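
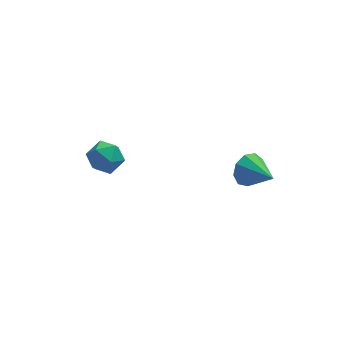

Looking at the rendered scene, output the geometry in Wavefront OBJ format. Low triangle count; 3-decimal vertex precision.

v 1.185 -1.022 2.305
v 1.468 -0.629 2.768
v 1.795 -2.018 2.775
v 1.072 -0.798 2.926
v 0.728 -1.071 2.793
v 0.599 -1.321 2.431
v 0.743 -1.431 2.011
v 1.094 -1.35 1.727
v 1.488 -1.115 1.714
v 1.739 -0.836 1.977
v 1.731 -0.645 2.394
v -2.91 2 0.075
v -2.6 1.653 0.646
v -3.9 2.167 0.714
v -3.59 1.82 1.285
v -3.34 2.48 1.076
v -2.728 2.377 0.681
v -3.772 1.443 0.679
v -3.16 1.34 0.284
v -3.133 1.309 1.019
v -2.866 1.95 1.264
v -3.634 1.87 0.096
v -3.367 2.511 0.341
f 2 1 4
f 2 4 3
f 4 1 5
f 4 5 3
f 5 1 6
f 5 6 3
f 6 1 7
f 6 7 3
f 7 1 8
f 7 8 3
f 8 1 9
f 8 9 3
f 9 1 10
f 9 10 3
f 10 1 11
f 10 11 3
f 11 1 2
f 11 2 3
f 12 23 17
f 12 17 13
f 12 13 19
f 12 19 22
f 12 22 23
f 13 17 21
f 17 23 16
f 23 22 14
f 22 19 18
f 19 13 20
f 15 21 16
f 15 16 14
f 15 14 18
f 15 18 20
f 15 20 21
f 16 21 17
f 14 16 23
f 18 14 22
f 20 18 19
f 21 20 13



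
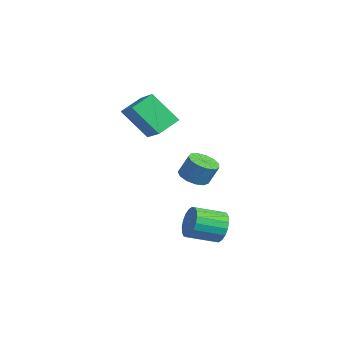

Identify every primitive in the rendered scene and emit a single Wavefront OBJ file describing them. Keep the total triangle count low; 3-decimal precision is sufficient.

v 3.808 -1.003 -0.131
v 4.54 -1.167 -0.254
v 4.803 -0.762 0.767
v 4.072 -0.597 0.891
v 4.48 -0.768 -0.397
v 4.744 -0.362 0.624
v 4.207 -0.443 -0.456
v 4.47 -0.038 0.566
v 3.807 -0.296 -0.411
v 4.071 0.109 0.61
v 3.408 -0.374 -0.277
v 3.671 0.032 0.744
v 3.136 -0.651 -0.097
v 3.399 -0.245 0.924
v 3.077 -1.04 0.072
v 3.34 -0.634 1.094
v 3.25 -1.417 0.178
v 3.514 -1.011 1.199
v 3.601 -1.662 0.185
v 3.864 -1.257 1.206
v 4.017 -1.699 0.092
v 4.281 -1.293 1.113
v 4.368 -1.514 -0.072
v 4.631 -1.109 0.95
v 3.526 0.431 -3.647
v 3.975 0.143 -4.36
v 3.822 -1.319 -3.866
v 3.374 -1.031 -3.153
v 4.262 0.203 -4.094
v 4.109 -1.258 -3.6
v 4.403 0.308 -3.739
v 4.25 -1.153 -3.245
v 4.371 0.437 -3.366
v 4.218 -1.024 -2.872
v 4.171 0.566 -3.049
v 4.019 -0.896 -2.555
v 3.844 0.667 -2.85
v 3.691 -0.794 -2.356
v 3.454 0.722 -2.809
v 3.301 -0.74 -2.315
v 3.078 0.719 -2.934
v 2.925 -0.743 -2.44
v 2.791 0.658 -3.2
v 2.638 -0.803 -2.706
v 2.65 0.553 -3.555
v 2.497 -0.908 -3.061
v 2.682 0.424 -3.928
v 2.529 -1.037 -3.434
v 2.881 0.296 -4.245
v 2.729 -1.166 -3.751
v 3.209 0.194 -4.444
v 3.056 -1.267 -3.95
v 3.599 0.14 -4.485
v 3.446 -1.322 -3.991
v -2.219 -2.482 1.874
v -2.622 -1.36 2.465
v -1.491 -1.411 0.337
v -1.893 -0.29 0.928
v -0.827 -2.37 2.612
v -1.229 -1.249 3.203
v -0.098 -1.3 1.075
v -0.501 -0.178 1.666
f 2 1 5
f 2 5 3
f 3 5 6
f 3 6 4
f 5 1 7
f 5 7 6
f 6 7 8
f 6 8 4
f 7 1 9
f 7 9 8
f 8 9 10
f 8 10 4
f 9 1 11
f 9 11 10
f 10 11 12
f 10 12 4
f 11 1 13
f 11 13 12
f 12 13 14
f 12 14 4
f 13 1 15
f 13 15 14
f 14 15 16
f 14 16 4
f 15 1 17
f 15 17 16
f 16 17 18
f 16 18 4
f 17 1 19
f 17 19 18
f 18 19 20
f 18 20 4
f 19 1 21
f 19 21 20
f 20 21 22
f 20 22 4
f 21 1 23
f 21 23 22
f 22 23 24
f 22 24 4
f 23 1 2
f 23 2 24
f 24 2 3
f 24 3 4
f 26 25 29
f 26 29 27
f 27 29 30
f 27 30 28
f 29 25 31
f 29 31 30
f 30 31 32
f 30 32 28
f 31 25 33
f 31 33 32
f 32 33 34
f 32 34 28
f 33 25 35
f 33 35 34
f 34 35 36
f 34 36 28
f 35 25 37
f 35 37 36
f 36 37 38
f 36 38 28
f 37 25 39
f 37 39 38
f 38 39 40
f 38 40 28
f 39 25 41
f 39 41 40
f 40 41 42
f 40 42 28
f 41 25 43
f 41 43 42
f 42 43 44
f 42 44 28
f 43 25 45
f 43 45 44
f 44 45 46
f 44 46 28
f 45 25 47
f 45 47 46
f 46 47 48
f 46 48 28
f 47 25 49
f 47 49 48
f 48 49 50
f 48 50 28
f 49 25 51
f 49 51 50
f 50 51 52
f 50 52 28
f 51 25 53
f 51 53 52
f 52 53 54
f 52 54 28
f 53 25 26
f 53 26 54
f 54 26 27
f 54 27 28
f 56 58 55
f 59 56 55
f 55 58 57
f 57 59 55
f 56 62 58
f 60 56 59
f 60 62 56
f 58 62 57
f 61 59 57
f 57 62 61
f 61 60 59
f 62 60 61



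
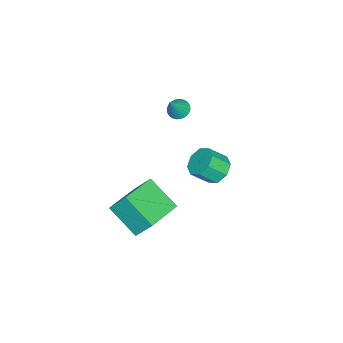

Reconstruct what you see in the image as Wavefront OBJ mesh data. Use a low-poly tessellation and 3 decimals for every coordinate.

v -1.165 0.129 0.188
v -0.455 0.363 0.003
v -0.025 -0.334 0.767
v -0.735 -0.569 0.952
v -0.694 0.687 0.433
v -0.265 -0.011 1.197
v -1.209 0.684 0.72
v -0.78 -0.014 1.484
v -1.698 0.355 0.695
v -1.268 -0.342 1.459
v -1.875 -0.106 0.373
v -1.445 -0.803 1.137
v -1.635 -0.429 -0.057
v -1.206 -1.127 0.707
v -1.12 -0.426 -0.344
v -0.691 -1.124 0.42
v -0.632 -0.098 -0.319
v -0.202 -0.795 0.445
v 2.361 -1.219 -0.207
v 1.897 -2.558 0.802
v 2.381 -0.465 0.802
v 1.917 -1.805 1.812
v 4.163 -1.635 0.068
v 3.699 -2.975 1.078
v 4.183 -0.882 1.078
v 3.719 -2.221 2.087
v -2.462 -2.156 2.571
v -2.067 -1.88 2.328
v -1.698 -2.304 3.649
v -2.172 -1.725 2.424
v -2.322 -1.635 2.543
v -2.493 -1.625 2.666
v -2.659 -1.695 2.774
v -2.795 -1.836 2.851
v -2.881 -2.025 2.886
v -2.903 -2.235 2.873
v -2.858 -2.432 2.814
v -2.753 -2.587 2.718
v -2.603 -2.676 2.599
v -2.432 -2.687 2.476
v -2.266 -2.616 2.368
v -2.129 -2.475 2.291
v -2.044 -2.286 2.256
v -2.022 -2.077 2.269
f 2 1 5
f 2 5 3
f 3 5 6
f 3 6 4
f 5 1 7
f 5 7 6
f 6 7 8
f 6 8 4
f 7 1 9
f 7 9 8
f 8 9 10
f 8 10 4
f 9 1 11
f 9 11 10
f 10 11 12
f 10 12 4
f 11 1 13
f 11 13 12
f 12 13 14
f 12 14 4
f 13 1 15
f 13 15 14
f 14 15 16
f 14 16 4
f 15 1 17
f 15 17 16
f 16 17 18
f 16 18 4
f 17 1 2
f 17 2 18
f 18 2 3
f 18 3 4
f 20 22 19
f 23 20 19
f 19 22 21
f 21 23 19
f 20 26 22
f 24 20 23
f 24 26 20
f 22 26 21
f 25 23 21
f 21 26 25
f 25 24 23
f 26 24 25
f 28 27 30
f 28 30 29
f 30 27 31
f 30 31 29
f 31 27 32
f 31 32 29
f 32 27 33
f 32 33 29
f 33 27 34
f 33 34 29
f 34 27 35
f 34 35 29
f 35 27 36
f 35 36 29
f 36 27 37
f 36 37 29
f 37 27 38
f 37 38 29
f 38 27 39
f 38 39 29
f 39 27 40
f 39 40 29
f 40 27 41
f 40 41 29
f 41 27 42
f 41 42 29
f 42 27 43
f 42 43 29
f 43 27 44
f 43 44 29
f 44 27 28
f 44 28 29



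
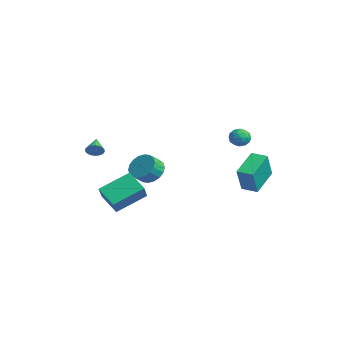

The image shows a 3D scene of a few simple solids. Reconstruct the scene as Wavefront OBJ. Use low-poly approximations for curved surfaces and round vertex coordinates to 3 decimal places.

v -1.107 -4.357 -0.728
v 0.188 -5.011 0.42
v -1.073 -2.447 0.322
v 0.223 -3.1 1.469
v -0.023 -3.86 -1.669
v 1.273 -4.513 -0.522
v 0.012 -1.949 -0.62
v 1.307 -2.603 0.528
v -3.496 -3.919 2.164
v -3.149 -3.743 2.608
v -4.484 -3.461 2.756
v -3.146 -3.547 2.46
v -3.204 -3.415 2.262
v -3.312 -3.371 2.046
v -3.452 -3.421 1.851
v -3.6 -3.557 1.71
v -3.729 -3.756 1.647
v -3.818 -3.983 1.674
v -3.852 -4.199 1.786
v -3.823 -4.366 1.963
v -3.738 -4.457 2.175
v -3.611 -4.454 2.384
v -3.464 -4.358 2.556
v -3.323 -4.187 2.66
v -3.211 -3.969 2.678
v 1.886 4.206 1.256
v 2.561 3.58 2.93
v 2.69 4.861 1.177
v 3.364 4.235 2.851
v 2.936 2.805 0.309
v 3.61 2.179 1.983
v 3.739 3.46 0.23
v 4.414 2.834 1.904
v -3.597 -0.265 -0.06
v -3.051 -0.672 -0.792
v -2.777 -1.421 -0.173
v -3.323 -1.015 0.56
v -2.761 -0.4 -0.592
v -2.487 -1.149 0.028
v -2.637 -0.102 -0.286
v -2.363 -0.851 0.334
v -2.702 0.164 0.065
v -2.429 -0.585 0.684
v -2.945 0.345 0.391
v -2.672 -0.404 1.01
v -3.317 0.405 0.627
v -3.044 -0.344 1.247
v -3.745 0.332 0.728
v -3.471 -0.417 1.348
v -4.143 0.141 0.673
v -3.869 -0.608 1.292
v -4.433 -0.131 0.472
v -4.159 -0.88 1.092
v -4.557 -0.429 0.166
v -4.283 -1.178 0.786
v -4.491 -0.695 -0.184
v -4.218 -1.444 0.435
v -4.248 -0.876 -0.51
v -3.975 -1.625 0.109
v -3.876 -0.936 -0.747
v -3.603 -1.685 -0.127
v -3.449 -0.863 -0.848
v -3.175 -1.612 -0.228
v 0.881 3.342 4.002
v 1.179 3.6 3.418
v 1.901 2.98 4.362
v 2.199 3.238 3.778
v 1.939 3.677 4.264
v 1.309 3.9 4.042
v 1.771 2.68 3.738
v 1.141 2.903 3.516
v 1.729 3.191 3.255
v 1.833 3.807 3.58
v 1.247 2.773 4.2
v 1.351 3.389 4.525
v 0.941 3.503 3.678
v 2.139 3.077 4.102
v 1.986 3.335 4.388
v 2.162 3.487 4.044
v 1.017 3.679 4.045
v 1.192 3.831 3.702
v 1.639 3.876 4.199
v 1.888 2.749 4.078
v 2.063 2.901 3.735
v 0.918 3.093 3.736
v 1.094 3.245 3.392
v 1.441 2.704 3.581
v 1.439 3.414 3.239
v 2.038 3.201 3.451
v 1.787 2.873 3.427
v 1.417 3.004 3.297
v 1.5 3.776 3.431
v 2.099 3.563 3.642
v 1.947 3.821 3.928
v 1.576 3.953 3.797
v 1.823 3.535 3.335
v 0.981 3.017 4.138
v 1.58 2.804 4.349
v 1.504 2.627 3.983
v 1.133 2.759 3.852
v 1.042 3.379 4.329
v 1.641 3.166 4.541
v 1.663 3.576 4.483
v 1.293 3.707 4.353
v 1.257 3.045 4.445
f 2 4 1
f 5 2 1
f 1 4 3
f 3 5 1
f 2 8 4
f 6 2 5
f 6 8 2
f 4 8 3
f 7 5 3
f 3 8 7
f 7 6 5
f 8 6 7
f 10 9 12
f 10 12 11
f 12 9 13
f 12 13 11
f 13 9 14
f 13 14 11
f 14 9 15
f 14 15 11
f 15 9 16
f 15 16 11
f 16 9 17
f 16 17 11
f 17 9 18
f 17 18 11
f 18 9 19
f 18 19 11
f 19 9 20
f 19 20 11
f 20 9 21
f 20 21 11
f 21 9 22
f 21 22 11
f 22 9 23
f 22 23 11
f 23 9 24
f 23 24 11
f 24 9 25
f 24 25 11
f 25 9 10
f 25 10 11
f 27 29 26
f 30 27 26
f 26 29 28
f 28 30 26
f 27 33 29
f 31 27 30
f 31 33 27
f 29 33 28
f 32 30 28
f 28 33 32
f 32 31 30
f 33 31 32
f 35 34 38
f 35 38 36
f 36 38 39
f 36 39 37
f 38 34 40
f 38 40 39
f 39 40 41
f 39 41 37
f 40 34 42
f 40 42 41
f 41 42 43
f 41 43 37
f 42 34 44
f 42 44 43
f 43 44 45
f 43 45 37
f 44 34 46
f 44 46 45
f 45 46 47
f 45 47 37
f 46 34 48
f 46 48 47
f 47 48 49
f 47 49 37
f 48 34 50
f 48 50 49
f 49 50 51
f 49 51 37
f 50 34 52
f 50 52 51
f 51 52 53
f 51 53 37
f 52 34 54
f 52 54 53
f 53 54 55
f 53 55 37
f 54 34 56
f 54 56 55
f 55 56 57
f 55 57 37
f 56 34 58
f 56 58 57
f 57 58 59
f 57 59 37
f 58 34 60
f 58 60 59
f 59 60 61
f 59 61 37
f 60 34 62
f 60 62 61
f 61 62 63
f 61 63 37
f 62 34 35
f 62 35 63
f 63 35 36
f 63 36 37
f 64 101 80
f 101 75 104
f 80 104 69
f 101 104 80
f 64 80 76
f 80 69 81
f 76 81 65
f 80 81 76
f 64 76 85
f 76 65 86
f 85 86 71
f 76 86 85
f 64 85 97
f 85 71 100
f 97 100 74
f 85 100 97
f 64 97 101
f 97 74 105
f 101 105 75
f 97 105 101
f 65 81 92
f 81 69 95
f 92 95 73
f 81 95 92
f 69 104 82
f 104 75 103
f 82 103 68
f 104 103 82
f 75 105 102
f 105 74 98
f 102 98 66
f 105 98 102
f 74 100 99
f 100 71 87
f 99 87 70
f 100 87 99
f 71 86 91
f 86 65 88
f 91 88 72
f 86 88 91
f 67 93 79
f 93 73 94
f 79 94 68
f 93 94 79
f 67 79 77
f 79 68 78
f 77 78 66
f 79 78 77
f 67 77 84
f 77 66 83
f 84 83 70
f 77 83 84
f 67 84 89
f 84 70 90
f 89 90 72
f 84 90 89
f 67 89 93
f 89 72 96
f 93 96 73
f 89 96 93
f 68 94 82
f 94 73 95
f 82 95 69
f 94 95 82
f 66 78 102
f 78 68 103
f 102 103 75
f 78 103 102
f 70 83 99
f 83 66 98
f 99 98 74
f 83 98 99
f 72 90 91
f 90 70 87
f 91 87 71
f 90 87 91
f 73 96 92
f 96 72 88
f 92 88 65
f 96 88 92



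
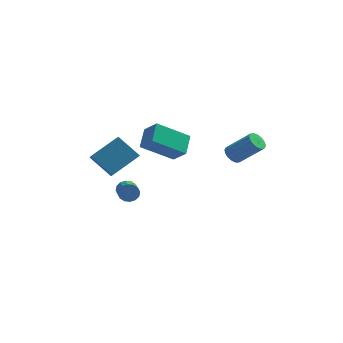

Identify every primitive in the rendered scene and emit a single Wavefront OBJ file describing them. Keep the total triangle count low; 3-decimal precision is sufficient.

v -2.491 4.556 -3.611
v -2.138 4.508 -4.069
v -1.776 3.336 -3.667
v -2.129 3.384 -3.209
v -1.97 4.633 -3.854
v -1.608 3.462 -3.452
v -1.942 4.738 -3.574
v -1.58 3.567 -3.172
v -2.06 4.794 -3.304
v -1.699 3.623 -2.902
v -2.295 4.786 -3.116
v -1.933 3.615 -2.714
v -2.582 4.716 -3.061
v -2.22 3.545 -2.659
v -2.844 4.604 -3.153
v -2.482 3.432 -2.751
v -3.012 4.478 -3.368
v -2.65 3.307 -2.966
v -3.04 4.373 -3.648
v -2.678 3.202 -3.246
v -2.921 4.317 -3.918
v -2.56 3.146 -3.516
v -2.687 4.325 -4.106
v -2.325 3.154 -3.704
v -2.4 4.395 -4.161
v -2.038 3.224 -3.759
v 0.071 -1.641 3.391
v 0.096 -0.593 4.07
v -0.631 -1.161 2.676
v -0.605 -0.113 3.356
v 1.605 -0.987 2.324
v 1.631 0.061 3.004
v 0.904 -0.507 1.61
v 0.929 0.541 2.289
v -2.391 0.282 -0.296
v -2.09 -0.675 0.326
v -3.534 0.609 0.76
v -3.233 -0.348 1.382
v -1.227 1.268 0.658
v -0.926 0.311 1.28
v -2.37 1.595 1.714
v -2.069 0.638 2.336
v 3.166 4.07 -0.243
v 3.572 4.209 -0.647
v 4.861 4.01 0.579
v 4.454 3.87 0.983
v 3.492 4.475 -0.52
v 4.781 4.276 0.706
v 3.325 4.633 -0.319
v 4.614 4.433 0.907
v 3.115 4.639 -0.097
v 4.404 4.44 1.129
v 2.919 4.493 0.085
v 4.207 4.294 1.312
v 2.788 4.233 0.18
v 4.077 4.034 1.406
v 2.759 3.93 0.161
v 4.048 3.731 1.387
v 2.839 3.664 0.034
v 4.128 3.465 1.26
v 3.006 3.507 -0.167
v 4.295 3.307 1.059
v 3.216 3.5 -0.389
v 4.505 3.301 0.837
v 3.413 3.646 -0.572
v 4.701 3.447 0.655
v 3.543 3.906 -0.666
v 4.832 3.707 0.56
f 2 1 5
f 2 5 3
f 3 5 6
f 3 6 4
f 5 1 7
f 5 7 6
f 6 7 8
f 6 8 4
f 7 1 9
f 7 9 8
f 8 9 10
f 8 10 4
f 9 1 11
f 9 11 10
f 10 11 12
f 10 12 4
f 11 1 13
f 11 13 12
f 12 13 14
f 12 14 4
f 13 1 15
f 13 15 14
f 14 15 16
f 14 16 4
f 15 1 17
f 15 17 16
f 16 17 18
f 16 18 4
f 17 1 19
f 17 19 18
f 18 19 20
f 18 20 4
f 19 1 21
f 19 21 20
f 20 21 22
f 20 22 4
f 21 1 23
f 21 23 22
f 22 23 24
f 22 24 4
f 23 1 25
f 23 25 24
f 24 25 26
f 24 26 4
f 25 1 2
f 25 2 26
f 26 2 3
f 26 3 4
f 28 30 27
f 31 28 27
f 27 30 29
f 29 31 27
f 28 34 30
f 32 28 31
f 32 34 28
f 30 34 29
f 33 31 29
f 29 34 33
f 33 32 31
f 34 32 33
f 36 38 35
f 39 36 35
f 35 38 37
f 37 39 35
f 36 42 38
f 40 36 39
f 40 42 36
f 38 42 37
f 41 39 37
f 37 42 41
f 41 40 39
f 42 40 41
f 44 43 47
f 44 47 45
f 45 47 48
f 45 48 46
f 47 43 49
f 47 49 48
f 48 49 50
f 48 50 46
f 49 43 51
f 49 51 50
f 50 51 52
f 50 52 46
f 51 43 53
f 51 53 52
f 52 53 54
f 52 54 46
f 53 43 55
f 53 55 54
f 54 55 56
f 54 56 46
f 55 43 57
f 55 57 56
f 56 57 58
f 56 58 46
f 57 43 59
f 57 59 58
f 58 59 60
f 58 60 46
f 59 43 61
f 59 61 60
f 60 61 62
f 60 62 46
f 61 43 63
f 61 63 62
f 62 63 64
f 62 64 46
f 63 43 65
f 63 65 64
f 64 65 66
f 64 66 46
f 65 43 67
f 65 67 66
f 66 67 68
f 66 68 46
f 67 43 44
f 67 44 68
f 68 44 45
f 68 45 46



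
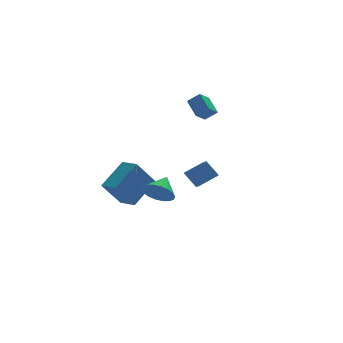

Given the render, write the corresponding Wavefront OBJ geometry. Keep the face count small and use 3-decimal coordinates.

v 1.59 3.248 2.494
v 2.209 2.976 3.041
v 1.458 4.304 3.169
v 2.077 4.032 3.716
v 2.243 3.668 1.964
v 2.862 3.396 2.511
v 2.111 4.724 2.639
v 2.73 4.452 3.186
v -2.505 -3.171 0.298
v -1.924 -3.154 -0.363
v -1.795 -2.369 0.942
v -2.169 -2.863 -0.455
v -2.48 -2.633 -0.398
v -2.797 -2.509 -0.204
v -3.056 -2.516 0.09
v -3.205 -2.653 0.425
v -3.216 -2.892 0.735
v -3.086 -3.187 0.958
v -2.841 -3.478 1.05
v -2.53 -3.709 0.994
v -2.213 -3.833 0.799
v -1.955 -3.825 0.505
v -1.805 -3.688 0.17
v -1.794 -3.449 -0.14
v -3.205 1.95 -1.574
v -1.783 2.856 -0.444
v -3.678 2.965 -1.793
v -2.255 3.871 -0.663
v -2.125 2.129 -3.077
v -0.702 3.035 -1.947
v -2.597 3.144 -3.296
v -1.175 4.05 -2.166
v -0.401 -3.155 0.454
v -0.874 -2.647 1.267
v -0.279 -2.361 0.028
v -0.752 -1.852 0.841
v 0.672 -3.028 0.999
v 0.199 -2.519 1.812
v 0.794 -2.233 0.573
v 0.321 -1.725 1.386
f 2 4 1
f 5 2 1
f 1 4 3
f 3 5 1
f 2 8 4
f 6 2 5
f 6 8 2
f 4 8 3
f 7 5 3
f 3 8 7
f 7 6 5
f 8 6 7
f 10 9 12
f 10 12 11
f 12 9 13
f 12 13 11
f 13 9 14
f 13 14 11
f 14 9 15
f 14 15 11
f 15 9 16
f 15 16 11
f 16 9 17
f 16 17 11
f 17 9 18
f 17 18 11
f 18 9 19
f 18 19 11
f 19 9 20
f 19 20 11
f 20 9 21
f 20 21 11
f 21 9 22
f 21 22 11
f 22 9 23
f 22 23 11
f 23 9 24
f 23 24 11
f 24 9 10
f 24 10 11
f 26 28 25
f 29 26 25
f 25 28 27
f 27 29 25
f 26 32 28
f 30 26 29
f 30 32 26
f 28 32 27
f 31 29 27
f 27 32 31
f 31 30 29
f 32 30 31
f 34 36 33
f 37 34 33
f 33 36 35
f 35 37 33
f 34 40 36
f 38 34 37
f 38 40 34
f 36 40 35
f 39 37 35
f 35 40 39
f 39 38 37
f 40 38 39



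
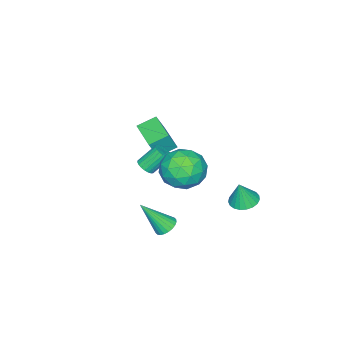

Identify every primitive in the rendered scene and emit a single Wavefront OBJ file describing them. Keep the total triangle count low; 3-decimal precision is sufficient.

v 1.255 0.473 0.161
v 1.512 0.172 0.514
v 0.862 0.786 1.512
v 0.605 1.087 1.159
v 1.647 0.346 0.495
v 0.997 0.96 1.492
v 1.714 0.541 0.418
v 1.063 1.155 1.416
v 1.701 0.725 0.297
v 1.051 1.339 1.295
v 1.612 0.865 0.152
v 0.961 1.479 1.15
v 1.46 0.937 0.009
v 0.81 1.551 1.007
v 1.274 0.929 -0.108
v 0.623 1.543 0.89
v 1.084 0.842 -0.178
v 0.433 1.456 0.82
v 0.923 0.692 -0.19
v 0.273 1.306 0.808
v 0.821 0.503 -0.141
v 0.17 1.117 0.857
v 0.793 0.309 -0.04
v 0.142 0.923 0.958
v 0.845 0.144 0.096
v 0.195 0.758 1.094
v 0.968 0.035 0.243
v 0.318 0.649 1.241
v 1.141 0.002 0.376
v 0.49 0.616 1.374
v 1.333 0.051 0.472
v 0.683 0.665 1.47
v 1.422 1.784 -3.648
v 1.846 1.473 -4.029
v 2.138 0.756 -2.012
v 1.981 1.676 -3.961
v 2.031 1.896 -3.844
v 1.988 2.099 -3.698
v 1.859 2.253 -3.544
v 1.663 2.337 -3.406
v 1.43 2.336 -3.305
v 1.196 2.251 -3.256
v 0.997 2.094 -3.266
v 0.862 1.891 -3.335
v 0.812 1.671 -3.451
v 0.855 1.468 -3.598
v 0.985 1.314 -3.751
v 1.18 1.23 -3.889
v 1.413 1.231 -3.991
v 1.647 1.316 -4.04
v 2.098 4.325 3.276
v 2.696 4.961 2.439
v 3.244 2.779 2.921
v 3.842 3.415 2.084
v 3.952 3.701 3.254
v 3.244 4.656 3.473
v 2.696 3.084 1.887
v 1.988 4.039 2.106
v 3.066 4.194 1.581
v 3.842 4.575 2.426
v 2.098 3.165 2.934
v 2.874 3.546 3.779
v 2.296 4.778 2.889
v 3.644 2.962 2.471
v 3.708 3.13 3.159
v 4.06 3.504 2.667
v 2.618 4.599 3.497
v 2.97 4.973 3.005
v 3.708 4.233 3.484
v 2.97 2.767 2.355
v 3.322 3.141 1.863
v 1.88 4.236 2.693
v 2.232 4.61 2.201
v 2.232 3.507 1.876
v 2.865 4.701 1.892
v 3.539 3.793 1.684
v 2.866 3.598 1.567
v 2.449 4.159 1.696
v 3.321 4.926 2.389
v 3.995 4.017 2.18
v 4.06 4.185 2.868
v 3.643 4.747 2.997
v 3.539 4.475 1.884
v 1.945 3.723 3.18
v 2.619 2.814 2.971
v 2.297 2.993 2.363
v 1.88 3.555 2.492
v 2.401 3.947 3.676
v 3.075 3.039 3.468
v 3.491 3.581 3.664
v 3.074 4.142 3.793
v 2.401 3.265 3.476
v -2.19 -2.039 -0.945
v -1.716 -2.239 0.161
v -3.024 -1.419 -0.476
v -2.55 -1.619 0.63
v -1.17 -0.541 -1.11
v -0.696 -0.741 -0.004
v -2.004 0.079 -0.641
v -1.53 -0.121 0.465
v -3.351 3.232 -4.187
v -2.602 3.491 -4.354
v -3.009 3.128 -2.813
v -2.764 3.78 -4.292
v -3.027 3.974 -4.211
v -3.346 4.04 -4.127
v -3.666 3.967 -4.053
v -3.932 3.766 -4.001
v -4.097 3.473 -3.983
v -4.134 3.139 -3.999
v -4.035 2.821 -4.048
v -3.818 2.574 -4.121
v -3.52 2.44 -4.205
v -3.193 2.444 -4.287
v -2.894 2.584 -4.351
v -2.673 2.836 -4.386
v -2.57 3.157 -4.388
f 2 1 5
f 2 5 3
f 3 5 6
f 3 6 4
f 5 1 7
f 5 7 6
f 6 7 8
f 6 8 4
f 7 1 9
f 7 9 8
f 8 9 10
f 8 10 4
f 9 1 11
f 9 11 10
f 10 11 12
f 10 12 4
f 11 1 13
f 11 13 12
f 12 13 14
f 12 14 4
f 13 1 15
f 13 15 14
f 14 15 16
f 14 16 4
f 15 1 17
f 15 17 16
f 16 17 18
f 16 18 4
f 17 1 19
f 17 19 18
f 18 19 20
f 18 20 4
f 19 1 21
f 19 21 20
f 20 21 22
f 20 22 4
f 21 1 23
f 21 23 22
f 22 23 24
f 22 24 4
f 23 1 25
f 23 25 24
f 24 25 26
f 24 26 4
f 25 1 27
f 25 27 26
f 26 27 28
f 26 28 4
f 27 1 29
f 27 29 28
f 28 29 30
f 28 30 4
f 29 1 31
f 29 31 30
f 30 31 32
f 30 32 4
f 31 1 2
f 31 2 32
f 32 2 3
f 32 3 4
f 34 33 36
f 34 36 35
f 36 33 37
f 36 37 35
f 37 33 38
f 37 38 35
f 38 33 39
f 38 39 35
f 39 33 40
f 39 40 35
f 40 33 41
f 40 41 35
f 41 33 42
f 41 42 35
f 42 33 43
f 42 43 35
f 43 33 44
f 43 44 35
f 44 33 45
f 44 45 35
f 45 33 46
f 45 46 35
f 46 33 47
f 46 47 35
f 47 33 48
f 47 48 35
f 48 33 49
f 48 49 35
f 49 33 50
f 49 50 35
f 50 33 34
f 50 34 35
f 51 88 67
f 88 62 91
f 67 91 56
f 88 91 67
f 51 67 63
f 67 56 68
f 63 68 52
f 67 68 63
f 51 63 72
f 63 52 73
f 72 73 58
f 63 73 72
f 51 72 84
f 72 58 87
f 84 87 61
f 72 87 84
f 51 84 88
f 84 61 92
f 88 92 62
f 84 92 88
f 52 68 79
f 68 56 82
f 79 82 60
f 68 82 79
f 56 91 69
f 91 62 90
f 69 90 55
f 91 90 69
f 62 92 89
f 92 61 85
f 89 85 53
f 92 85 89
f 61 87 86
f 87 58 74
f 86 74 57
f 87 74 86
f 58 73 78
f 73 52 75
f 78 75 59
f 73 75 78
f 54 80 66
f 80 60 81
f 66 81 55
f 80 81 66
f 54 66 64
f 66 55 65
f 64 65 53
f 66 65 64
f 54 64 71
f 64 53 70
f 71 70 57
f 64 70 71
f 54 71 76
f 71 57 77
f 76 77 59
f 71 77 76
f 54 76 80
f 76 59 83
f 80 83 60
f 76 83 80
f 55 81 69
f 81 60 82
f 69 82 56
f 81 82 69
f 53 65 89
f 65 55 90
f 89 90 62
f 65 90 89
f 57 70 86
f 70 53 85
f 86 85 61
f 70 85 86
f 59 77 78
f 77 57 74
f 78 74 58
f 77 74 78
f 60 83 79
f 83 59 75
f 79 75 52
f 83 75 79
f 94 96 93
f 97 94 93
f 93 96 95
f 95 97 93
f 94 100 96
f 98 94 97
f 98 100 94
f 96 100 95
f 99 97 95
f 95 100 99
f 99 98 97
f 100 98 99
f 102 101 104
f 102 104 103
f 104 101 105
f 104 105 103
f 105 101 106
f 105 106 103
f 106 101 107
f 106 107 103
f 107 101 108
f 107 108 103
f 108 101 109
f 108 109 103
f 109 101 110
f 109 110 103
f 110 101 111
f 110 111 103
f 111 101 112
f 111 112 103
f 112 101 113
f 112 113 103
f 113 101 114
f 113 114 103
f 114 101 115
f 114 115 103
f 115 101 116
f 115 116 103
f 116 101 117
f 116 117 103
f 117 101 102
f 117 102 103



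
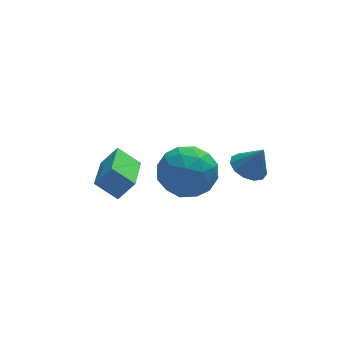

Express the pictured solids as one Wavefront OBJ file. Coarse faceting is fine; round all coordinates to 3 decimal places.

v -3.438 -0.362 -3.091
v -2.895 -0.384 -2.464
v -2.84 1.227 -3.553
v -2.297 1.205 -2.925
v -2.803 -0.765 -3.655
v -2.26 -0.787 -3.027
v -2.205 0.824 -4.116
v -1.662 0.802 -3.489
v -1.659 -1.125 -2.687
v -0.985 -0.457 -2.999
v -0.495 -1.943 -1.921
v 0.179 -1.275 -2.233
v -0.509 -1.013 -1.558
v -1.228 -0.507 -2.031
v -0.252 -1.893 -2.889
v -0.971 -1.387 -3.362
v -0.115 -0.931 -3.123
v -0.274 -0.388 -2.301
v -1.206 -2.012 -2.619
v -1.365 -1.469 -1.797
v -1.425 -0.719 -2.91
v -0.055 -1.681 -2.01
v -0.46 -1.527 -1.613
v -0.064 -1.134 -1.796
v -1.568 -0.749 -2.341
v -1.171 -0.356 -2.524
v -0.891 -0.683 -1.678
v -0.309 -2.044 -2.396
v 0.088 -1.651 -2.579
v -1.416 -1.266 -3.124
v -1.02 -0.873 -3.307
v -0.589 -1.717 -3.242
v -0.517 -0.605 -3.166
v 0.168 -1.086 -2.716
v -0.086 -1.449 -3.102
v -0.509 -1.152 -3.38
v -0.61 -0.286 -2.683
v 0.074 -0.767 -2.233
v -0.33 -0.613 -1.836
v -0.753 -0.315 -2.114
v -0.099 -0.565 -2.756
v -1.554 -1.633 -2.687
v -0.87 -2.114 -2.237
v -0.727 -2.085 -2.806
v -1.15 -1.787 -3.084
v -1.648 -1.314 -2.204
v -0.963 -1.795 -1.754
v -0.971 -1.248 -1.54
v -1.394 -0.951 -1.818
v -1.381 -1.835 -2.164
v 1.101 -1.464 -2.452
v 1.616 -1.696 -2.732
v 1.499 -1.676 -1.548
v 1.678 -1.35 -2.679
v 1.557 -1.041 -2.553
v 1.292 -0.866 -2.395
v 0.966 -0.881 -2.256
v 0.683 -1.081 -2.178
v 0.533 -1.403 -2.188
v 0.563 -1.744 -2.281
v 0.765 -1.996 -2.429
v 1.073 -2.079 -2.584
v 1.39 -1.967 -2.697
f 2 4 1
f 5 2 1
f 1 4 3
f 3 5 1
f 2 8 4
f 6 2 5
f 6 8 2
f 4 8 3
f 7 5 3
f 3 8 7
f 7 6 5
f 8 6 7
f 9 46 25
f 46 20 49
f 25 49 14
f 46 49 25
f 9 25 21
f 25 14 26
f 21 26 10
f 25 26 21
f 9 21 30
f 21 10 31
f 30 31 16
f 21 31 30
f 9 30 42
f 30 16 45
f 42 45 19
f 30 45 42
f 9 42 46
f 42 19 50
f 46 50 20
f 42 50 46
f 10 26 37
f 26 14 40
f 37 40 18
f 26 40 37
f 14 49 27
f 49 20 48
f 27 48 13
f 49 48 27
f 20 50 47
f 50 19 43
f 47 43 11
f 50 43 47
f 19 45 44
f 45 16 32
f 44 32 15
f 45 32 44
f 16 31 36
f 31 10 33
f 36 33 17
f 31 33 36
f 12 38 24
f 38 18 39
f 24 39 13
f 38 39 24
f 12 24 22
f 24 13 23
f 22 23 11
f 24 23 22
f 12 22 29
f 22 11 28
f 29 28 15
f 22 28 29
f 12 29 34
f 29 15 35
f 34 35 17
f 29 35 34
f 12 34 38
f 34 17 41
f 38 41 18
f 34 41 38
f 13 39 27
f 39 18 40
f 27 40 14
f 39 40 27
f 11 23 47
f 23 13 48
f 47 48 20
f 23 48 47
f 15 28 44
f 28 11 43
f 44 43 19
f 28 43 44
f 17 35 36
f 35 15 32
f 36 32 16
f 35 32 36
f 18 41 37
f 41 17 33
f 37 33 10
f 41 33 37
f 52 51 54
f 52 54 53
f 54 51 55
f 54 55 53
f 55 51 56
f 55 56 53
f 56 51 57
f 56 57 53
f 57 51 58
f 57 58 53
f 58 51 59
f 58 59 53
f 59 51 60
f 59 60 53
f 60 51 61
f 60 61 53
f 61 51 62
f 61 62 53
f 62 51 63
f 62 63 53
f 63 51 52
f 63 52 53



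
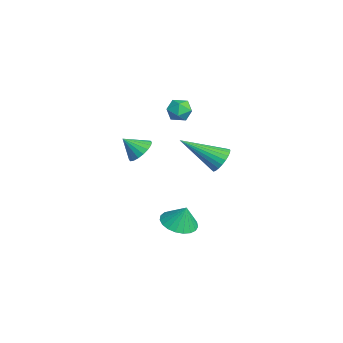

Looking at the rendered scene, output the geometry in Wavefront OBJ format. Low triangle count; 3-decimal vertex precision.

v 3.549 1.915 -2.803
v 4.063 2.553 -3.095
v 3.771 2.205 -1.777
v 3.743 2.719 -3.073
v 3.389 2.746 -3.004
v 3.062 2.63 -2.9
v 2.82 2.39 -2.779
v 2.704 2.068 -2.663
v 2.733 1.719 -2.571
v 2.904 1.404 -2.519
v 3.186 1.178 -2.517
v 3.531 1.079 -2.564
v 3.879 1.125 -2.652
v 4.17 1.307 -2.766
v 4.353 1.594 -2.887
v 4.397 1.937 -2.994
v 4.295 2.276 -3.067
v 3.95 3.671 1.119
v 4.256 3.267 0.651
v 3.45 1.969 2.261
v 4.461 3.319 0.817
v 4.588 3.424 1.03
v 4.618 3.567 1.256
v 4.547 3.726 1.461
v 4.384 3.876 1.614
v 4.156 3.995 1.692
v 3.896 4.065 1.683
v 3.644 4.075 1.587
v 3.439 4.024 1.42
v 3.312 3.918 1.208
v 3.282 3.775 0.982
v 3.353 3.617 0.776
v 3.516 3.466 0.623
v 3.744 3.347 0.546
v 4.004 3.277 0.555
v 2.936 0.366 1.486
v 3.61 0.378 1.677
v 2.744 -0.366 2.214
v 3.482 0.595 1.861
v 3.246 0.766 1.971
v 2.948 0.858 1.984
v 2.649 0.852 1.9
v 2.406 0.751 1.733
v 2.268 0.573 1.517
v 2.263 0.354 1.296
v 2.391 0.138 1.112
v 2.627 -0.034 1.002
v 2.924 -0.126 0.988
v 3.224 -0.12 1.073
v 3.467 -0.018 1.24
v 3.605 0.159 1.455
v 2.765 2.372 3.065
v 3.017 1.982 3.522
v 1.823 2.318 3.538
v 2.075 1.928 3.995
v 2.252 2.555 3.969
v 2.834 2.588 3.676
v 2.006 1.712 3.384
v 2.588 1.745 3.091
v 2.548 1.574 3.719
v 2.7 2.094 4.081
v 2.14 2.206 2.979
v 2.292 2.726 3.341
f 2 1 4
f 2 4 3
f 4 1 5
f 4 5 3
f 5 1 6
f 5 6 3
f 6 1 7
f 6 7 3
f 7 1 8
f 7 8 3
f 8 1 9
f 8 9 3
f 9 1 10
f 9 10 3
f 10 1 11
f 10 11 3
f 11 1 12
f 11 12 3
f 12 1 13
f 12 13 3
f 13 1 14
f 13 14 3
f 14 1 15
f 14 15 3
f 15 1 16
f 15 16 3
f 16 1 17
f 16 17 3
f 17 1 2
f 17 2 3
f 19 18 21
f 19 21 20
f 21 18 22
f 21 22 20
f 22 18 23
f 22 23 20
f 23 18 24
f 23 24 20
f 24 18 25
f 24 25 20
f 25 18 26
f 25 26 20
f 26 18 27
f 26 27 20
f 27 18 28
f 27 28 20
f 28 18 29
f 28 29 20
f 29 18 30
f 29 30 20
f 30 18 31
f 30 31 20
f 31 18 32
f 31 32 20
f 32 18 33
f 32 33 20
f 33 18 34
f 33 34 20
f 34 18 35
f 34 35 20
f 35 18 19
f 35 19 20
f 37 36 39
f 37 39 38
f 39 36 40
f 39 40 38
f 40 36 41
f 40 41 38
f 41 36 42
f 41 42 38
f 42 36 43
f 42 43 38
f 43 36 44
f 43 44 38
f 44 36 45
f 44 45 38
f 45 36 46
f 45 46 38
f 46 36 47
f 46 47 38
f 47 36 48
f 47 48 38
f 48 36 49
f 48 49 38
f 49 36 50
f 49 50 38
f 50 36 51
f 50 51 38
f 51 36 37
f 51 37 38
f 52 63 57
f 52 57 53
f 52 53 59
f 52 59 62
f 52 62 63
f 53 57 61
f 57 63 56
f 63 62 54
f 62 59 58
f 59 53 60
f 55 61 56
f 55 56 54
f 55 54 58
f 55 58 60
f 55 60 61
f 56 61 57
f 54 56 63
f 58 54 62
f 60 58 59
f 61 60 53



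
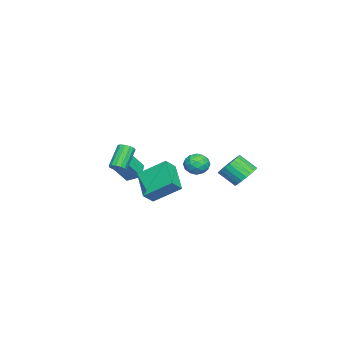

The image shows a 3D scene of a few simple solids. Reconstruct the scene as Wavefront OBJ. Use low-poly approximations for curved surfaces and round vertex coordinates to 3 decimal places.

v 2.001 1.986 0.576
v 2.643 2.203 1.074
v 1.557 1.117 1.526
v 2.199 1.334 2.024
v 1.583 1.885 1.868
v 1.857 2.422 1.281
v 2.343 0.898 1.319
v 2.617 1.435 0.732
v 2.854 1.53 1.534
v 2.385 2.141 1.873
v 1.815 1.179 0.727
v 1.346 1.79 1.066
v 2.361 2.17 0.742
v 1.839 1.15 1.858
v 1.477 1.473 1.766
v 1.855 1.601 2.059
v 1.899 2.299 0.863
v 2.276 2.427 1.156
v 1.654 2.24 1.622
v 1.924 0.893 1.444
v 2.301 1.021 1.737
v 2.345 1.719 0.541
v 2.723 1.847 0.834
v 2.546 1.08 0.978
v 2.862 1.903 1.305
v 2.602 1.392 1.863
v 2.686 1.136 1.449
v 2.847 1.451 1.104
v 2.586 2.262 1.504
v 2.326 1.751 2.062
v 1.964 2.075 1.97
v 2.125 2.39 1.625
v 2.711 1.866 1.774
v 1.874 1.569 0.538
v 1.614 1.058 1.096
v 2.075 0.93 0.975
v 2.236 1.245 0.63
v 1.598 1.928 0.737
v 1.338 1.417 1.295
v 1.353 1.869 1.496
v 1.514 2.184 1.151
v 1.489 1.454 0.826
v -3.931 3.095 -1.966
v -3.047 3.368 -1.613
v -3.085 2.239 -0.642
v -3.969 1.965 -0.994
v -3.305 3.582 -1.374
v -3.343 2.453 -0.403
v -3.671 3.712 -1.237
v -3.709 2.583 -0.266
v -4.082 3.736 -1.226
v -4.119 2.606 -0.255
v -4.466 3.648 -1.343
v -4.504 2.518 -0.372
v -4.759 3.465 -1.568
v -4.797 2.335 -0.597
v -4.908 3.217 -1.861
v -4.946 2.088 -0.89
v -4.888 2.949 -2.172
v -4.926 1.819 -1.201
v -4.703 2.706 -2.448
v -4.741 1.576 -1.477
v -4.384 2.53 -2.64
v -4.422 1.4 -1.669
v -3.987 2.451 -2.716
v -4.025 1.322 -1.745
v -3.581 2.484 -2.662
v -3.618 1.355 -1.691
v -3.234 2.623 -2.487
v -3.272 1.493 -1.516
v -3.009 2.843 -2.222
v -3.047 1.713 -1.251
v -2.943 3.107 -1.913
v -2.98 1.977 -0.942
v 0.332 -3.277 -1.366
v -0.701 -3.473 -0.853
v 0.381 -2.296 -0.892
v -0.652 -2.493 -0.379
v 1.132 -3.967 -0.021
v 0.099 -4.164 0.492
v 1.181 -2.987 0.453
v 0.148 -3.183 0.966
v 2.905 -1.145 0.048
v 2.747 0.557 1.233
v 4.506 -0.263 -1.006
v 4.348 1.439 0.179
v 3.552 -1.539 0.701
v 3.394 0.163 1.886
v 5.153 -0.657 -0.353
v 4.995 1.045 0.832
v 4.085 -2.563 1.229
v 4.421 -2.827 1.575
v 3.251 -2.661 2.838
v 2.915 -2.397 2.491
v 4.49 -2.526 1.599
v 3.319 -2.36 2.862
v 4.431 -2.236 1.506
v 3.26 -2.071 2.768
v 4.261 -2.051 1.324
v 3.09 -1.885 2.587
v 4.036 -2.027 1.113
v 2.865 -1.862 2.375
v 3.827 -2.174 0.938
v 2.656 -2.009 2.2
v 3.699 -2.445 0.855
v 2.528 -2.279 2.118
v 3.695 -2.752 0.891
v 2.524 -2.587 2.154
v 3.814 -3 1.034
v 2.643 -2.834 2.297
v 4.02 -3.109 1.239
v 2.849 -2.943 2.502
v 4.246 -3.044 1.441
v 3.075 -2.879 2.703
f 1 38 17
f 38 12 41
f 17 41 6
f 38 41 17
f 1 17 13
f 17 6 18
f 13 18 2
f 17 18 13
f 1 13 22
f 13 2 23
f 22 23 8
f 13 23 22
f 1 22 34
f 22 8 37
f 34 37 11
f 22 37 34
f 1 34 38
f 34 11 42
f 38 42 12
f 34 42 38
f 2 18 29
f 18 6 32
f 29 32 10
f 18 32 29
f 6 41 19
f 41 12 40
f 19 40 5
f 41 40 19
f 12 42 39
f 42 11 35
f 39 35 3
f 42 35 39
f 11 37 36
f 37 8 24
f 36 24 7
f 37 24 36
f 8 23 28
f 23 2 25
f 28 25 9
f 23 25 28
f 4 30 16
f 30 10 31
f 16 31 5
f 30 31 16
f 4 16 14
f 16 5 15
f 14 15 3
f 16 15 14
f 4 14 21
f 14 3 20
f 21 20 7
f 14 20 21
f 4 21 26
f 21 7 27
f 26 27 9
f 21 27 26
f 4 26 30
f 26 9 33
f 30 33 10
f 26 33 30
f 5 31 19
f 31 10 32
f 19 32 6
f 31 32 19
f 3 15 39
f 15 5 40
f 39 40 12
f 15 40 39
f 7 20 36
f 20 3 35
f 36 35 11
f 20 35 36
f 9 27 28
f 27 7 24
f 28 24 8
f 27 24 28
f 10 33 29
f 33 9 25
f 29 25 2
f 33 25 29
f 44 43 47
f 44 47 45
f 45 47 48
f 45 48 46
f 47 43 49
f 47 49 48
f 48 49 50
f 48 50 46
f 49 43 51
f 49 51 50
f 50 51 52
f 50 52 46
f 51 43 53
f 51 53 52
f 52 53 54
f 52 54 46
f 53 43 55
f 53 55 54
f 54 55 56
f 54 56 46
f 55 43 57
f 55 57 56
f 56 57 58
f 56 58 46
f 57 43 59
f 57 59 58
f 58 59 60
f 58 60 46
f 59 43 61
f 59 61 60
f 60 61 62
f 60 62 46
f 61 43 63
f 61 63 62
f 62 63 64
f 62 64 46
f 63 43 65
f 63 65 64
f 64 65 66
f 64 66 46
f 65 43 67
f 65 67 66
f 66 67 68
f 66 68 46
f 67 43 69
f 67 69 68
f 68 69 70
f 68 70 46
f 69 43 71
f 69 71 70
f 70 71 72
f 70 72 46
f 71 43 73
f 71 73 72
f 72 73 74
f 72 74 46
f 73 43 44
f 73 44 74
f 74 44 45
f 74 45 46
f 76 78 75
f 79 76 75
f 75 78 77
f 77 79 75
f 76 82 78
f 80 76 79
f 80 82 76
f 78 82 77
f 81 79 77
f 77 82 81
f 81 80 79
f 82 80 81
f 84 86 83
f 87 84 83
f 83 86 85
f 85 87 83
f 84 90 86
f 88 84 87
f 88 90 84
f 86 90 85
f 89 87 85
f 85 90 89
f 89 88 87
f 90 88 89
f 92 91 95
f 92 95 93
f 93 95 96
f 93 96 94
f 95 91 97
f 95 97 96
f 96 97 98
f 96 98 94
f 97 91 99
f 97 99 98
f 98 99 100
f 98 100 94
f 99 91 101
f 99 101 100
f 100 101 102
f 100 102 94
f 101 91 103
f 101 103 102
f 102 103 104
f 102 104 94
f 103 91 105
f 103 105 104
f 104 105 106
f 104 106 94
f 105 91 107
f 105 107 106
f 106 107 108
f 106 108 94
f 107 91 109
f 107 109 108
f 108 109 110
f 108 110 94
f 109 91 111
f 109 111 110
f 110 111 112
f 110 112 94
f 111 91 113
f 111 113 112
f 112 113 114
f 112 114 94
f 113 91 92
f 113 92 114
f 114 92 93
f 114 93 94



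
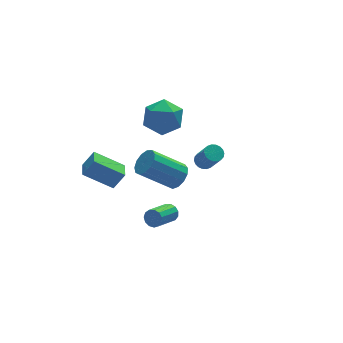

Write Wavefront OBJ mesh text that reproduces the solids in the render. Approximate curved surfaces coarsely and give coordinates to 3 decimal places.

v 2.962 3.014 -3.275
v 3.242 3.438 -3.04
v 3.439 2.571 -1.71
v 3.158 2.146 -1.945
v 3.006 3.484 -2.975
v 3.203 2.617 -1.645
v 2.761 3.437 -2.969
v 2.958 2.57 -1.639
v 2.556 3.307 -3.024
v 2.753 2.44 -1.694
v 2.431 3.118 -3.128
v 2.628 2.251 -1.798
v 2.412 2.909 -3.262
v 2.609 2.042 -1.932
v 2.501 2.72 -3.398
v 2.698 1.853 -2.068
v 2.681 2.589 -3.51
v 2.878 1.722 -2.18
v 2.917 2.543 -3.575
v 3.114 1.676 -2.245
v 3.162 2.59 -3.581
v 3.359 1.723 -2.251
v 3.367 2.72 -3.526
v 3.564 1.853 -2.196
v 3.492 2.909 -3.422
v 3.689 2.042 -2.092
v 3.511 3.118 -3.288
v 3.708 2.251 -1.958
v 3.422 3.307 -3.152
v 3.619 2.44 -1.822
v -0.171 -0.789 -0.175
v 0.32 -0.924 0.442
v -1.277 -0.486 1.812
v -1.769 -0.351 1.195
v 0.357 -0.486 0.344
v -1.241 -0.047 1.714
v 0.226 -0.144 0.081
v -1.372 0.295 1.451
v -0.031 -0.007 -0.263
v -1.629 0.432 1.107
v -0.333 -0.118 -0.579
v -1.931 0.321 0.791
v -0.583 -0.443 -0.767
v -2.181 -0.004 0.603
v -0.702 -0.877 -0.767
v -2.3 -0.438 0.603
v -0.653 -1.284 -0.579
v -2.251 -0.845 0.791
v -0.451 -1.534 -0.263
v -2.049 -1.095 1.107
v -0.16 -1.547 0.081
v -1.757 -1.108 1.451
v 0.128 -1.32 0.344
v -1.47 -0.881 1.714
v -2.604 1.928 -2.629
v -4.01 2.655 -1.597
v -2.227 2.941 -2.83
v -3.633 3.669 -1.798
v -1.967 1.871 -1.722
v -3.373 2.599 -0.69
v -1.59 2.885 -1.923
v -2.996 3.612 -0.891
v -1.792 -3.574 -0.018
v -1.511 -3.661 0.41
v -2.666 -4.372 1.027
v -2.948 -4.286 0.598
v -1.646 -3.405 0.451
v -2.802 -4.116 1.068
v -1.829 -3.202 0.343
v -2.984 -3.913 0.96
v -1.999 -3.118 0.12
v -3.155 -3.829 0.737
v -2.104 -3.179 -0.146
v -3.26 -3.89 0.47
v -2.11 -3.365 -0.372
v -3.266 -4.076 0.244
v -2.015 -3.618 -0.486
v -3.171 -4.329 0.13
v -1.85 -3.857 -0.451
v -3.005 -4.568 0.165
v -1.666 -4.006 -0.279
v -2.821 -4.717 0.338
v -1.522 -4.019 -0.024
v -2.677 -4.73 0.593
v -1.464 -3.89 0.233
v -2.619 -4.601 0.85
v -1.371 0.778 3.071
v -0.577 1.423 2.532
v -0.043 0.077 4.188
v 0.751 0.722 3.649
v -0.048 1.227 4.316
v -0.869 1.66 3.625
v 0.249 -0.16 3.095
v -0.572 0.273 2.404
v 0.424 0.843 2.546
v 0.241 1.7 3.301
v -0.861 -0.2 3.419
v -1.044 0.657 4.174
f 2 1 5
f 2 5 3
f 3 5 6
f 3 6 4
f 5 1 7
f 5 7 6
f 6 7 8
f 6 8 4
f 7 1 9
f 7 9 8
f 8 9 10
f 8 10 4
f 9 1 11
f 9 11 10
f 10 11 12
f 10 12 4
f 11 1 13
f 11 13 12
f 12 13 14
f 12 14 4
f 13 1 15
f 13 15 14
f 14 15 16
f 14 16 4
f 15 1 17
f 15 17 16
f 16 17 18
f 16 18 4
f 17 1 19
f 17 19 18
f 18 19 20
f 18 20 4
f 19 1 21
f 19 21 20
f 20 21 22
f 20 22 4
f 21 1 23
f 21 23 22
f 22 23 24
f 22 24 4
f 23 1 25
f 23 25 24
f 24 25 26
f 24 26 4
f 25 1 27
f 25 27 26
f 26 27 28
f 26 28 4
f 27 1 29
f 27 29 28
f 28 29 30
f 28 30 4
f 29 1 2
f 29 2 30
f 30 2 3
f 30 3 4
f 32 31 35
f 32 35 33
f 33 35 36
f 33 36 34
f 35 31 37
f 35 37 36
f 36 37 38
f 36 38 34
f 37 31 39
f 37 39 38
f 38 39 40
f 38 40 34
f 39 31 41
f 39 41 40
f 40 41 42
f 40 42 34
f 41 31 43
f 41 43 42
f 42 43 44
f 42 44 34
f 43 31 45
f 43 45 44
f 44 45 46
f 44 46 34
f 45 31 47
f 45 47 46
f 46 47 48
f 46 48 34
f 47 31 49
f 47 49 48
f 48 49 50
f 48 50 34
f 49 31 51
f 49 51 50
f 50 51 52
f 50 52 34
f 51 31 53
f 51 53 52
f 52 53 54
f 52 54 34
f 53 31 32
f 53 32 54
f 54 32 33
f 54 33 34
f 56 58 55
f 59 56 55
f 55 58 57
f 57 59 55
f 56 62 58
f 60 56 59
f 60 62 56
f 58 62 57
f 61 59 57
f 57 62 61
f 61 60 59
f 62 60 61
f 64 63 67
f 64 67 65
f 65 67 68
f 65 68 66
f 67 63 69
f 67 69 68
f 68 69 70
f 68 70 66
f 69 63 71
f 69 71 70
f 70 71 72
f 70 72 66
f 71 63 73
f 71 73 72
f 72 73 74
f 72 74 66
f 73 63 75
f 73 75 74
f 74 75 76
f 74 76 66
f 75 63 77
f 75 77 76
f 76 77 78
f 76 78 66
f 77 63 79
f 77 79 78
f 78 79 80
f 78 80 66
f 79 63 81
f 79 81 80
f 80 81 82
f 80 82 66
f 81 63 83
f 81 83 82
f 82 83 84
f 82 84 66
f 83 63 85
f 83 85 84
f 84 85 86
f 84 86 66
f 85 63 64
f 85 64 86
f 86 64 65
f 86 65 66
f 87 98 92
f 87 92 88
f 87 88 94
f 87 94 97
f 87 97 98
f 88 92 96
f 92 98 91
f 98 97 89
f 97 94 93
f 94 88 95
f 90 96 91
f 90 91 89
f 90 89 93
f 90 93 95
f 90 95 96
f 91 96 92
f 89 91 98
f 93 89 97
f 95 93 94
f 96 95 88



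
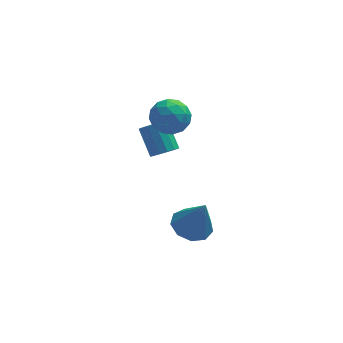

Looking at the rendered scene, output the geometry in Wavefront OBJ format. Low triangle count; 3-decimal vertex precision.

v -1.287 -1.584 -0.883
v -0.782 -1.208 -1.044
v -1.188 -0.221 -0.019
v -1.693 -0.596 0.143
v -1.033 -1.105 -1.242
v -1.439 -0.118 -0.217
v -1.353 -1.131 -1.344
v -1.759 -0.144 -0.319
v -1.655 -1.278 -1.323
v -2.061 -0.291 -0.298
v -1.858 -1.507 -1.183
v -2.264 -0.519 -0.158
v -1.909 -1.756 -0.963
v -2.315 -0.769 0.062
v -1.792 -1.959 -0.721
v -2.198 -0.972 0.304
v -1.541 -2.062 -0.523
v -1.947 -1.075 0.502
v -1.221 -2.036 -0.421
v -1.627 -1.049 0.604
v -0.919 -1.889 -0.442
v -1.325 -0.902 0.583
v -0.716 -1.661 -0.582
v -1.122 -0.673 0.443
v -0.665 -1.411 -0.802
v -1.071 -0.424 0.223
v -0.255 -2.875 -4.733
v 0.625 -3.082 -5.054
v 0.275 -3.325 -2.987
v 0.592 -2.45 -4.881
v 0.163 -2.016 -4.639
v -0.463 -1.985 -4.441
v -0.991 -2.37 -4.38
v -1.175 -2.991 -4.484
v -0.929 -3.559 -4.705
v -0.368 -3.806 -4.939
v 0.246 -3.618 -5.077
v -1.83 -0.942 1.433
v -1.045 -0.496 1.718
v -0.995 -1.804 0.482
v -0.21 -1.358 0.767
v -0.667 -1.936 1.36
v -1.183 -1.403 1.948
v -0.857 -0.897 0.252
v -1.373 -0.364 0.84
v -0.444 -0.468 0.987
v -0.327 -1.11 1.672
v -1.713 -1.19 0.528
v -1.596 -1.832 1.213
v -1.511 -0.643 1.659
v -0.529 -1.657 0.541
v -0.798 -1.997 0.89
v -0.337 -1.734 1.057
v -1.592 -1.176 1.794
v -1.131 -0.914 1.961
v -0.909 -1.761 1.752
v -0.909 -1.386 0.239
v -0.448 -1.124 0.406
v -1.703 -0.566 1.143
v -1.242 -0.303 1.31
v -1.131 -0.539 0.448
v -0.696 -0.365 1.397
v -0.205 -0.871 0.838
v -0.585 -0.6 0.535
v -0.889 -0.287 0.881
v -0.627 -0.742 1.799
v -0.137 -1.249 1.241
v -0.405 -1.589 1.59
v -0.708 -1.275 1.935
v -0.274 -0.726 1.37
v -1.903 -1.051 0.959
v -1.413 -1.558 0.401
v -1.332 -1.025 0.265
v -1.635 -0.711 0.61
v -1.835 -1.429 1.362
v -1.344 -1.935 0.803
v -1.151 -2.013 1.319
v -1.455 -1.7 1.665
v -1.766 -1.574 0.83
f 2 1 5
f 2 5 3
f 3 5 6
f 3 6 4
f 5 1 7
f 5 7 6
f 6 7 8
f 6 8 4
f 7 1 9
f 7 9 8
f 8 9 10
f 8 10 4
f 9 1 11
f 9 11 10
f 10 11 12
f 10 12 4
f 11 1 13
f 11 13 12
f 12 13 14
f 12 14 4
f 13 1 15
f 13 15 14
f 14 15 16
f 14 16 4
f 15 1 17
f 15 17 16
f 16 17 18
f 16 18 4
f 17 1 19
f 17 19 18
f 18 19 20
f 18 20 4
f 19 1 21
f 19 21 20
f 20 21 22
f 20 22 4
f 21 1 23
f 21 23 22
f 22 23 24
f 22 24 4
f 23 1 25
f 23 25 24
f 24 25 26
f 24 26 4
f 25 1 2
f 25 2 26
f 26 2 3
f 26 3 4
f 28 27 30
f 28 30 29
f 30 27 31
f 30 31 29
f 31 27 32
f 31 32 29
f 32 27 33
f 32 33 29
f 33 27 34
f 33 34 29
f 34 27 35
f 34 35 29
f 35 27 36
f 35 36 29
f 36 27 37
f 36 37 29
f 37 27 28
f 37 28 29
f 38 75 54
f 75 49 78
f 54 78 43
f 75 78 54
f 38 54 50
f 54 43 55
f 50 55 39
f 54 55 50
f 38 50 59
f 50 39 60
f 59 60 45
f 50 60 59
f 38 59 71
f 59 45 74
f 71 74 48
f 59 74 71
f 38 71 75
f 71 48 79
f 75 79 49
f 71 79 75
f 39 55 66
f 55 43 69
f 66 69 47
f 55 69 66
f 43 78 56
f 78 49 77
f 56 77 42
f 78 77 56
f 49 79 76
f 79 48 72
f 76 72 40
f 79 72 76
f 48 74 73
f 74 45 61
f 73 61 44
f 74 61 73
f 45 60 65
f 60 39 62
f 65 62 46
f 60 62 65
f 41 67 53
f 67 47 68
f 53 68 42
f 67 68 53
f 41 53 51
f 53 42 52
f 51 52 40
f 53 52 51
f 41 51 58
f 51 40 57
f 58 57 44
f 51 57 58
f 41 58 63
f 58 44 64
f 63 64 46
f 58 64 63
f 41 63 67
f 63 46 70
f 67 70 47
f 63 70 67
f 42 68 56
f 68 47 69
f 56 69 43
f 68 69 56
f 40 52 76
f 52 42 77
f 76 77 49
f 52 77 76
f 44 57 73
f 57 40 72
f 73 72 48
f 57 72 73
f 46 64 65
f 64 44 61
f 65 61 45
f 64 61 65
f 47 70 66
f 70 46 62
f 66 62 39
f 70 62 66



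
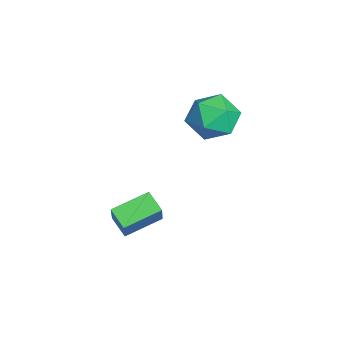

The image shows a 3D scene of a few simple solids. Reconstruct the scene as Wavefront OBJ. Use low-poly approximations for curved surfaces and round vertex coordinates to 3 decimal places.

v 0.793 3.032 2.09
v 1.277 3.811 1.239
v 1.463 1.449 1.021
v 1.947 2.228 0.17
v 2.449 2.162 1.314
v 2.035 3.14 1.975
v 0.705 2.12 0.285
v 0.291 3.098 0.946
v 1.222 3.248 0.124
v 2.3 3.274 0.759
v 0.44 1.986 1.501
v 1.518 2.012 2.136
v 2.423 -1.639 -4.252
v 1.806 -0.032 -3.76
v 3.256 -1.167 -4.75
v 2.64 0.44 -4.259
v 3.24 -1.72 -2.961
v 2.624 -0.113 -2.47
v 4.074 -1.248 -3.46
v 3.457 0.359 -2.968
f 1 12 6
f 1 6 2
f 1 2 8
f 1 8 11
f 1 11 12
f 2 6 10
f 6 12 5
f 12 11 3
f 11 8 7
f 8 2 9
f 4 10 5
f 4 5 3
f 4 3 7
f 4 7 9
f 4 9 10
f 5 10 6
f 3 5 12
f 7 3 11
f 9 7 8
f 10 9 2
f 14 16 13
f 17 14 13
f 13 16 15
f 15 17 13
f 14 20 16
f 18 14 17
f 18 20 14
f 16 20 15
f 19 17 15
f 15 20 19
f 19 18 17
f 20 18 19



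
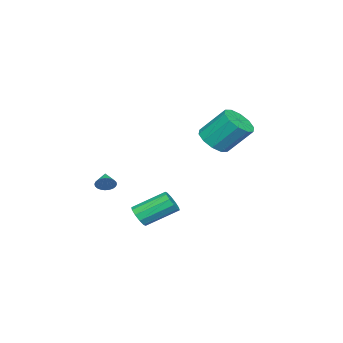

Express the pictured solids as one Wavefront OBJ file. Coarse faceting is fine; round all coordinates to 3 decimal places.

v 0.301 -1.143 -2.98
v 0.685 -0.651 -3.358
v -0.237 0.896 -2.278
v -0.621 0.403 -1.9
v 0.299 -0.726 -3.579
v -0.623 0.82 -2.499
v -0.086 -0.961 -3.572
v -1.008 0.586 -2.492
v -0.323 -1.266 -3.338
v -1.246 0.281 -2.258
v -0.322 -1.524 -2.968
v -1.244 0.023 -1.888
v -0.083 -1.636 -2.602
v -1.005 -0.089 -1.522
v 0.303 -1.56 -2.381
v -0.619 -0.014 -1.301
v 0.688 -1.326 -2.388
v -0.234 0.221 -1.308
v 0.926 -1.021 -2.622
v 0.003 0.526 -1.542
v 0.924 -0.763 -2.992
v 0.002 0.784 -1.912
v -0.194 2.95 2.961
v 0.749 3.311 2.816
v 0.477 4.632 4.333
v -0.466 4.27 4.479
v 0.355 3.645 2.455
v 0.082 4.965 3.972
v -0.249 3.713 2.287
v -0.522 5.034 3.804
v -0.832 3.489 2.377
v -1.104 4.81 3.894
v -1.171 3.06 2.69
v -1.443 4.381 4.207
v -1.137 2.588 3.107
v -1.409 3.909 4.624
v -0.742 2.255 3.468
v -1.015 3.575 4.985
v -0.138 2.186 3.636
v -0.411 3.507 5.153
v 0.444 2.41 3.546
v 0.172 3.731 5.063
v 0.783 2.839 3.233
v 0.511 4.16 4.75
v 0.746 -2.846 -0.749
v 1.105 -3.088 -0.347
v -0.046 -3.294 -0.311
v 1.049 -2.889 -0.245
v 0.948 -2.684 -0.219
v 0.816 -2.504 -0.274
v 0.673 -2.376 -0.401
v 0.542 -2.319 -0.581
v 0.441 -2.343 -0.787
v 0.387 -2.443 -0.987
v 0.388 -2.605 -1.151
v 0.443 -2.803 -1.253
v 0.545 -3.008 -1.279
v 0.677 -3.189 -1.224
v 0.819 -3.317 -1.097
v 0.951 -3.374 -0.917
v 1.051 -3.35 -0.711
v 1.105 -3.25 -0.511
f 2 1 5
f 2 5 3
f 3 5 6
f 3 6 4
f 5 1 7
f 5 7 6
f 6 7 8
f 6 8 4
f 7 1 9
f 7 9 8
f 8 9 10
f 8 10 4
f 9 1 11
f 9 11 10
f 10 11 12
f 10 12 4
f 11 1 13
f 11 13 12
f 12 13 14
f 12 14 4
f 13 1 15
f 13 15 14
f 14 15 16
f 14 16 4
f 15 1 17
f 15 17 16
f 16 17 18
f 16 18 4
f 17 1 19
f 17 19 18
f 18 19 20
f 18 20 4
f 19 1 21
f 19 21 20
f 20 21 22
f 20 22 4
f 21 1 2
f 21 2 22
f 22 2 3
f 22 3 4
f 24 23 27
f 24 27 25
f 25 27 28
f 25 28 26
f 27 23 29
f 27 29 28
f 28 29 30
f 28 30 26
f 29 23 31
f 29 31 30
f 30 31 32
f 30 32 26
f 31 23 33
f 31 33 32
f 32 33 34
f 32 34 26
f 33 23 35
f 33 35 34
f 34 35 36
f 34 36 26
f 35 23 37
f 35 37 36
f 36 37 38
f 36 38 26
f 37 23 39
f 37 39 38
f 38 39 40
f 38 40 26
f 39 23 41
f 39 41 40
f 40 41 42
f 40 42 26
f 41 23 43
f 41 43 42
f 42 43 44
f 42 44 26
f 43 23 24
f 43 24 44
f 44 24 25
f 44 25 26
f 46 45 48
f 46 48 47
f 48 45 49
f 48 49 47
f 49 45 50
f 49 50 47
f 50 45 51
f 50 51 47
f 51 45 52
f 51 52 47
f 52 45 53
f 52 53 47
f 53 45 54
f 53 54 47
f 54 45 55
f 54 55 47
f 55 45 56
f 55 56 47
f 56 45 57
f 56 57 47
f 57 45 58
f 57 58 47
f 58 45 59
f 58 59 47
f 59 45 60
f 59 60 47
f 60 45 61
f 60 61 47
f 61 45 62
f 61 62 47
f 62 45 46
f 62 46 47



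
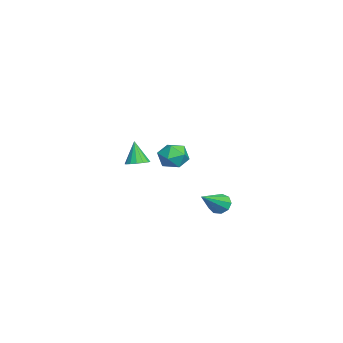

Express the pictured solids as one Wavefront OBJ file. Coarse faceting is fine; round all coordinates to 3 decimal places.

v 3.165 0.534 1.218
v 3.581 0.926 1.035
v 4.395 -0.314 2.202
v 3.401 1.062 1.378
v 3.11 0.951 1.645
v 2.845 0.645 1.713
v 2.73 0.287 1.549
v 2.818 0.045 1.229
v 3.068 0.032 0.905
v 3.364 0.253 0.726
v 3.567 0.607 0.778
v 0.384 -1.38 3.329
v 0.845 -1.116 3.968
v 1.415 -2.124 2.892
v 1.876 -1.86 3.531
v 1.232 -2.367 3.665
v 0.595 -1.908 3.935
v 1.665 -1.332 2.925
v 1.028 -0.873 3.195
v 1.637 -1.087 3.718
v 1.369 -1.727 4.175
v 0.891 -1.513 2.685
v 0.623 -2.153 3.142
v -2.872 -3.445 1.351
v -2.351 -3.774 1.483
v -3.308 -3.615 2.649
v -2.274 -3.464 1.549
v -2.358 -3.149 1.562
v -2.579 -2.913 1.519
v -2.879 -2.82 1.43
v -3.177 -2.895 1.321
v -3.393 -3.116 1.219
v -3.47 -3.426 1.153
v -3.386 -3.741 1.139
v -3.165 -3.977 1.183
v -2.865 -4.07 1.271
v -2.567 -3.996 1.381
f 2 1 4
f 2 4 3
f 4 1 5
f 4 5 3
f 5 1 6
f 5 6 3
f 6 1 7
f 6 7 3
f 7 1 8
f 7 8 3
f 8 1 9
f 8 9 3
f 9 1 10
f 9 10 3
f 10 1 11
f 10 11 3
f 11 1 2
f 11 2 3
f 12 23 17
f 12 17 13
f 12 13 19
f 12 19 22
f 12 22 23
f 13 17 21
f 17 23 16
f 23 22 14
f 22 19 18
f 19 13 20
f 15 21 16
f 15 16 14
f 15 14 18
f 15 18 20
f 15 20 21
f 16 21 17
f 14 16 23
f 18 14 22
f 20 18 19
f 21 20 13
f 25 24 27
f 25 27 26
f 27 24 28
f 27 28 26
f 28 24 29
f 28 29 26
f 29 24 30
f 29 30 26
f 30 24 31
f 30 31 26
f 31 24 32
f 31 32 26
f 32 24 33
f 32 33 26
f 33 24 34
f 33 34 26
f 34 24 35
f 34 35 26
f 35 24 36
f 35 36 26
f 36 24 37
f 36 37 26
f 37 24 25
f 37 25 26



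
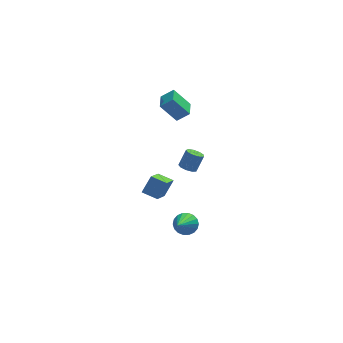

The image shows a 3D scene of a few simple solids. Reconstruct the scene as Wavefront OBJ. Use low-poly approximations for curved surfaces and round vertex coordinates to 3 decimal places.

v 0.987 -0.8 -4.296
v 1.565 -1.226 -4.429
v 0.233 -2.22 -3.024
v 1.662 -1.05 -4.175
v 1.626 -0.824 -3.944
v 1.464 -0.594 -3.783
v 1.207 -0.404 -3.723
v 0.906 -0.293 -3.777
v 0.622 -0.282 -3.934
v 0.41 -0.374 -4.162
v 0.312 -0.55 -4.417
v 0.348 -0.776 -4.648
v 0.511 -1.006 -4.809
v 0.768 -1.196 -4.868
v 1.068 -1.307 -4.814
v 1.352 -1.318 -4.658
v 0.175 1.188 -3.435
v -0.506 -0.378 -2.213
v -0.593 1.722 -3.18
v -1.274 0.156 -1.958
v 0.774 1.624 -2.542
v 0.093 0.058 -1.32
v 0.006 2.158 -2.287
v -0.675 0.592 -1.065
v 0.086 1.948 3.7
v 0.782 1.816 4.271
v 0.338 3.028 3.644
v 1.034 2.895 4.215
v 0.966 1.685 2.565
v 1.662 1.552 3.136
v 1.218 2.764 2.509
v 1.914 2.632 3.08
v 1.657 2.053 -1.939
v 2.15 2.056 -2.184
v 2.635 2.35 -1.206
v 2.143 2.347 -0.961
v 1.992 2.397 -2.208
v 2.477 2.69 -1.23
v 1.678 2.577 -2.106
v 2.163 2.87 -1.128
v 1.354 2.512 -1.926
v 1.839 2.805 -0.948
v 1.172 2.232 -1.752
v 1.657 2.526 -0.774
v 1.218 1.869 -1.665
v 1.703 2.162 -0.688
v 1.469 1.592 -1.707
v 1.954 1.885 -0.729
v 1.808 1.531 -1.857
v 2.293 1.824 -0.879
v 2.077 1.714 -2.045
v 2.562 2.008 -1.068
f 2 1 4
f 2 4 3
f 4 1 5
f 4 5 3
f 5 1 6
f 5 6 3
f 6 1 7
f 6 7 3
f 7 1 8
f 7 8 3
f 8 1 9
f 8 9 3
f 9 1 10
f 9 10 3
f 10 1 11
f 10 11 3
f 11 1 12
f 11 12 3
f 12 1 13
f 12 13 3
f 13 1 14
f 13 14 3
f 14 1 15
f 14 15 3
f 15 1 16
f 15 16 3
f 16 1 2
f 16 2 3
f 18 20 17
f 21 18 17
f 17 20 19
f 19 21 17
f 18 24 20
f 22 18 21
f 22 24 18
f 20 24 19
f 23 21 19
f 19 24 23
f 23 22 21
f 24 22 23
f 26 28 25
f 29 26 25
f 25 28 27
f 27 29 25
f 26 32 28
f 30 26 29
f 30 32 26
f 28 32 27
f 31 29 27
f 27 32 31
f 31 30 29
f 32 30 31
f 34 33 37
f 34 37 35
f 35 37 38
f 35 38 36
f 37 33 39
f 37 39 38
f 38 39 40
f 38 40 36
f 39 33 41
f 39 41 40
f 40 41 42
f 40 42 36
f 41 33 43
f 41 43 42
f 42 43 44
f 42 44 36
f 43 33 45
f 43 45 44
f 44 45 46
f 44 46 36
f 45 33 47
f 45 47 46
f 46 47 48
f 46 48 36
f 47 33 49
f 47 49 48
f 48 49 50
f 48 50 36
f 49 33 51
f 49 51 50
f 50 51 52
f 50 52 36
f 51 33 34
f 51 34 52
f 52 34 35
f 52 35 36



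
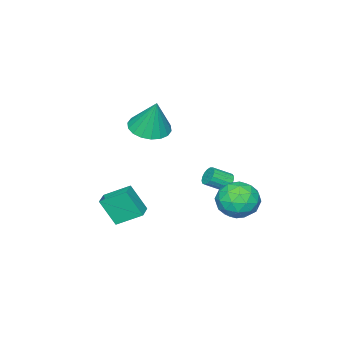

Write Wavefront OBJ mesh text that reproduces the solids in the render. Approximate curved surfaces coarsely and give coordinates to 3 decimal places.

v 2.838 0.65 -1.101
v 3.091 -0.09 0.226
v 3.611 1.062 -1.018
v 3.864 0.323 0.309
v 3.476 -0.403 -1.809
v 3.729 -1.142 -0.482
v 4.249 0.01 -1.726
v 4.502 -0.73 -0.399
v -0.216 4.559 -0.089
v 0.791 4.249 0.202
v -0.251 3.291 -1.322
v 0.756 2.981 -1.031
v -0.085 2.815 -0.352
v -0.063 3.599 0.41
v 0.603 3.941 -1.53
v 0.625 4.725 -0.768
v 1.297 3.867 -0.689
v 0.873 3.171 0.039
v -0.333 4.369 -1.159
v -0.757 3.673 -0.431
v 0.291 4.516 0.165
v 0.249 3.024 -1.285
v -0.245 2.927 -0.885
v 0.347 2.744 -0.715
v -0.211 4.133 0.287
v 0.381 3.951 0.458
v -0.134 3.108 0.133
v 0.159 3.589 -1.578
v 0.751 3.407 -1.407
v 0.193 4.796 -0.405
v 0.785 4.613 -0.235
v 0.674 4.432 -1.253
v 1.18 4.108 -0.188
v 1.16 3.363 -0.913
v 1.069 3.928 -1.206
v 1.082 4.388 -0.758
v 0.931 3.699 0.24
v 0.91 2.954 -0.485
v 0.416 2.856 -0.085
v 0.429 3.317 0.363
v 1.228 3.475 -0.284
v -0.37 4.586 -0.635
v -0.391 3.841 -1.36
v 0.111 4.223 -1.483
v 0.124 4.684 -1.035
v -0.62 4.177 -0.207
v -0.64 3.432 -0.932
v -0.542 3.152 -0.362
v -0.529 3.612 0.086
v -0.688 4.065 -0.836
v -1.561 1.792 -0.976
v -1.331 1.647 -1.431
v -0.609 1.063 -0.879
v -0.839 1.208 -0.424
v -1.209 1.859 -1.366
v -0.487 1.275 -0.814
v -1.167 2.056 -1.212
v -0.445 1.472 -0.66
v -1.215 2.193 -1.004
v -0.493 1.609 -0.452
v -1.343 2.238 -0.789
v -0.621 1.653 -0.238
v -1.521 2.18 -0.617
v -0.799 1.596 -0.066
v -1.707 2.034 -0.527
v -0.986 1.45 0.024
v -1.861 1.832 -0.54
v -1.139 1.248 0.011
v -1.945 1.621 -0.653
v -1.223 1.037 -0.102
v -1.942 1.45 -0.84
v -1.22 0.865 -0.288
v -1.851 1.356 -1.057
v -1.129 0.772 -0.506
v -1.694 1.363 -1.256
v -0.972 0.779 -0.705
v -1.506 1.468 -1.391
v -0.784 0.883 -0.84
v -0.193 -1.724 2.075
v 0.525 -1.031 1.784
v -0.027 -1.136 3.885
v 0.13 -0.793 1.743
v -0.329 -0.74 1.768
v -0.761 -0.882 1.853
v -1.081 -1.191 1.983
v -1.225 -1.605 2.131
v -1.164 -2.043 2.268
v -0.911 -2.418 2.367
v -0.516 -2.655 2.408
v -0.057 -2.708 2.383
v 0.375 -2.567 2.297
v 0.695 -2.258 2.167
v 0.839 -1.844 2.019
v 0.778 -1.406 1.883
f 2 4 1
f 5 2 1
f 1 4 3
f 3 5 1
f 2 8 4
f 6 2 5
f 6 8 2
f 4 8 3
f 7 5 3
f 3 8 7
f 7 6 5
f 8 6 7
f 9 46 25
f 46 20 49
f 25 49 14
f 46 49 25
f 9 25 21
f 25 14 26
f 21 26 10
f 25 26 21
f 9 21 30
f 21 10 31
f 30 31 16
f 21 31 30
f 9 30 42
f 30 16 45
f 42 45 19
f 30 45 42
f 9 42 46
f 42 19 50
f 46 50 20
f 42 50 46
f 10 26 37
f 26 14 40
f 37 40 18
f 26 40 37
f 14 49 27
f 49 20 48
f 27 48 13
f 49 48 27
f 20 50 47
f 50 19 43
f 47 43 11
f 50 43 47
f 19 45 44
f 45 16 32
f 44 32 15
f 45 32 44
f 16 31 36
f 31 10 33
f 36 33 17
f 31 33 36
f 12 38 24
f 38 18 39
f 24 39 13
f 38 39 24
f 12 24 22
f 24 13 23
f 22 23 11
f 24 23 22
f 12 22 29
f 22 11 28
f 29 28 15
f 22 28 29
f 12 29 34
f 29 15 35
f 34 35 17
f 29 35 34
f 12 34 38
f 34 17 41
f 38 41 18
f 34 41 38
f 13 39 27
f 39 18 40
f 27 40 14
f 39 40 27
f 11 23 47
f 23 13 48
f 47 48 20
f 23 48 47
f 15 28 44
f 28 11 43
f 44 43 19
f 28 43 44
f 17 35 36
f 35 15 32
f 36 32 16
f 35 32 36
f 18 41 37
f 41 17 33
f 37 33 10
f 41 33 37
f 52 51 55
f 52 55 53
f 53 55 56
f 53 56 54
f 55 51 57
f 55 57 56
f 56 57 58
f 56 58 54
f 57 51 59
f 57 59 58
f 58 59 60
f 58 60 54
f 59 51 61
f 59 61 60
f 60 61 62
f 60 62 54
f 61 51 63
f 61 63 62
f 62 63 64
f 62 64 54
f 63 51 65
f 63 65 64
f 64 65 66
f 64 66 54
f 65 51 67
f 65 67 66
f 66 67 68
f 66 68 54
f 67 51 69
f 67 69 68
f 68 69 70
f 68 70 54
f 69 51 71
f 69 71 70
f 70 71 72
f 70 72 54
f 71 51 73
f 71 73 72
f 72 73 74
f 72 74 54
f 73 51 75
f 73 75 74
f 74 75 76
f 74 76 54
f 75 51 77
f 75 77 76
f 76 77 78
f 76 78 54
f 77 51 52
f 77 52 78
f 78 52 53
f 78 53 54
f 80 79 82
f 80 82 81
f 82 79 83
f 82 83 81
f 83 79 84
f 83 84 81
f 84 79 85
f 84 85 81
f 85 79 86
f 85 86 81
f 86 79 87
f 86 87 81
f 87 79 88
f 87 88 81
f 88 79 89
f 88 89 81
f 89 79 90
f 89 90 81
f 90 79 91
f 90 91 81
f 91 79 92
f 91 92 81
f 92 79 93
f 92 93 81
f 93 79 94
f 93 94 81
f 94 79 80
f 94 80 81



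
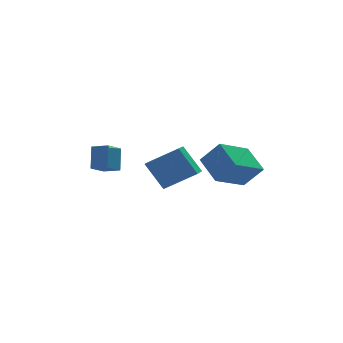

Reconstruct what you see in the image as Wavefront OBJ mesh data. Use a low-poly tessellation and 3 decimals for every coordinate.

v -3.42 0.249 -2.953
v -3.228 0.82 -1.939
v -2.719 0.831 -3.413
v -2.527 1.402 -2.399
v -2.853 -0.282 -2.761
v -2.661 0.289 -1.747
v -2.152 0.3 -3.221
v -1.96 0.871 -2.207
v 1.296 -1.783 -3.437
v 2 -2.244 -2.446
v 1.026 -0.537 -2.667
v 1.73 -0.998 -1.675
v 2.79 -1.022 -4.145
v 3.494 -1.483 -3.153
v 2.52 0.224 -3.374
v 3.224 -0.237 -2.383
v -1.204 -0.054 -2.838
v 0.117 -0.504 -1.956
v -0.71 0.896 -3.091
v 0.61 0.446 -2.21
v -0.59 -0.706 -4.09
v 0.73 -1.156 -3.209
v -0.097 0.244 -4.344
v 1.224 -0.206 -3.462
f 2 4 1
f 5 2 1
f 1 4 3
f 3 5 1
f 2 8 4
f 6 2 5
f 6 8 2
f 4 8 3
f 7 5 3
f 3 8 7
f 7 6 5
f 8 6 7
f 10 12 9
f 13 10 9
f 9 12 11
f 11 13 9
f 10 16 12
f 14 10 13
f 14 16 10
f 12 16 11
f 15 13 11
f 11 16 15
f 15 14 13
f 16 14 15
f 18 20 17
f 21 18 17
f 17 20 19
f 19 21 17
f 18 24 20
f 22 18 21
f 22 24 18
f 20 24 19
f 23 21 19
f 19 24 23
f 23 22 21
f 24 22 23



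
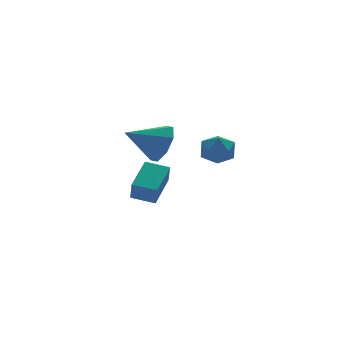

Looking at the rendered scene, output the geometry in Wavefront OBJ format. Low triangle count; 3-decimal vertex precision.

v -2.034 -2.325 1.79
v -1.637 -1.978 1.218
v -1.423 -3.402 1.562
v -1.026 -3.055 0.99
v -0.894 -2.856 1.731
v -1.272 -2.191 1.872
v -1.788 -3.189 0.908
v -2.166 -2.524 1.049
v -1.485 -2.512 0.673
v -0.933 -2.306 1.181
v -2.127 -3.074 1.599
v -1.575 -2.868 2.107
v -2.316 1.354 -3.146
v -2.429 0.95 -2.216
v -3.131 2.035 -2.95
v -3.244 1.631 -2.02
v -1.216 2.489 -2.52
v -1.329 2.085 -1.59
v -2.031 3.17 -2.324
v -2.144 2.766 -1.394
v -1.627 2.23 -0.233
v -1.15 2.835 0.451
v -3.133 2.55 0.533
v -1.39 3.231 -0.187
v -1.769 3.041 -0.852
v -2.064 2.375 -1.154
v -2.103 1.625 -0.917
v -1.863 1.228 -0.279
v -1.485 1.419 0.386
v -1.189 2.084 0.688
f 1 12 6
f 1 6 2
f 1 2 8
f 1 8 11
f 1 11 12
f 2 6 10
f 6 12 5
f 12 11 3
f 11 8 7
f 8 2 9
f 4 10 5
f 4 5 3
f 4 3 7
f 4 7 9
f 4 9 10
f 5 10 6
f 3 5 12
f 7 3 11
f 9 7 8
f 10 9 2
f 14 16 13
f 17 14 13
f 13 16 15
f 15 17 13
f 14 20 16
f 18 14 17
f 18 20 14
f 16 20 15
f 19 17 15
f 15 20 19
f 19 18 17
f 20 18 19
f 22 21 24
f 22 24 23
f 24 21 25
f 24 25 23
f 25 21 26
f 25 26 23
f 26 21 27
f 26 27 23
f 27 21 28
f 27 28 23
f 28 21 29
f 28 29 23
f 29 21 30
f 29 30 23
f 30 21 22
f 30 22 23



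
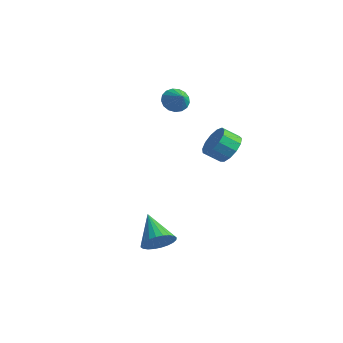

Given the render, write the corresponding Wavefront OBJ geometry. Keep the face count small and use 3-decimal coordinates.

v 4.025 -3.263 -4.164
v 4.526 -2.522 -3.908
v 2.515 -2.617 -3.076
v 4.364 -2.398 -4.207
v 4.15 -2.405 -4.5
v 3.917 -2.542 -4.742
v 3.7 -2.79 -4.896
v 3.533 -3.109 -4.938
v 3.441 -3.452 -4.862
v 3.438 -3.766 -4.681
v 3.524 -4.003 -4.42
v 3.687 -4.128 -4.12
v 3.901 -4.121 -3.827
v 4.134 -3.983 -3.586
v 4.35 -3.736 -3.432
v 4.517 -3.416 -3.39
v 4.609 -3.074 -3.465
v 4.612 -2.76 -3.647
v -0.826 2.389 2.044
v -0.34 2.391 1.422
v 0.086 2.071 2.756
v -0.32 2.745 1.554
v -0.416 3.017 1.798
v -0.605 3.145 2.099
v -0.846 3.1 2.387
v -1.082 2.892 2.597
v -1.259 2.569 2.68
v -1.337 2.204 2.618
v -1.299 1.882 2.424
v -1.152 1.676 2.143
v -0.93 1.633 1.84
v -0.685 1.763 1.583
v -0.472 2.037 1.432
v 2.038 3.632 -0.938
v 2.718 2.935 -1.047
v 2.122 2.25 -0.392
v 1.442 2.948 -0.282
v 2.867 3.229 -0.604
v 2.271 2.545 0.051
v 2.753 3.652 -0.267
v 2.156 2.967 0.388
v 2.412 4.068 -0.143
v 1.815 3.383 0.512
v 1.952 4.346 -0.271
v 1.356 3.661 0.384
v 1.52 4.397 -0.611
v 0.923 3.712 0.045
v 1.252 4.206 -1.054
v 0.656 3.521 -0.399
v 1.234 3.832 -1.461
v 0.637 3.148 -0.805
v 1.471 3.395 -1.701
v 0.875 2.711 -1.046
v 1.889 3.034 -1.699
v 1.292 2.349 -1.044
v 2.353 2.862 -1.455
v 1.757 2.177 -0.8
f 2 1 4
f 2 4 3
f 4 1 5
f 4 5 3
f 5 1 6
f 5 6 3
f 6 1 7
f 6 7 3
f 7 1 8
f 7 8 3
f 8 1 9
f 8 9 3
f 9 1 10
f 9 10 3
f 10 1 11
f 10 11 3
f 11 1 12
f 11 12 3
f 12 1 13
f 12 13 3
f 13 1 14
f 13 14 3
f 14 1 15
f 14 15 3
f 15 1 16
f 15 16 3
f 16 1 17
f 16 17 3
f 17 1 18
f 17 18 3
f 18 1 2
f 18 2 3
f 20 19 22
f 20 22 21
f 22 19 23
f 22 23 21
f 23 19 24
f 23 24 21
f 24 19 25
f 24 25 21
f 25 19 26
f 25 26 21
f 26 19 27
f 26 27 21
f 27 19 28
f 27 28 21
f 28 19 29
f 28 29 21
f 29 19 30
f 29 30 21
f 30 19 31
f 30 31 21
f 31 19 32
f 31 32 21
f 32 19 33
f 32 33 21
f 33 19 20
f 33 20 21
f 35 34 38
f 35 38 36
f 36 38 39
f 36 39 37
f 38 34 40
f 38 40 39
f 39 40 41
f 39 41 37
f 40 34 42
f 40 42 41
f 41 42 43
f 41 43 37
f 42 34 44
f 42 44 43
f 43 44 45
f 43 45 37
f 44 34 46
f 44 46 45
f 45 46 47
f 45 47 37
f 46 34 48
f 46 48 47
f 47 48 49
f 47 49 37
f 48 34 50
f 48 50 49
f 49 50 51
f 49 51 37
f 50 34 52
f 50 52 51
f 51 52 53
f 51 53 37
f 52 34 54
f 52 54 53
f 53 54 55
f 53 55 37
f 54 34 56
f 54 56 55
f 55 56 57
f 55 57 37
f 56 34 35
f 56 35 57
f 57 35 36
f 57 36 37

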